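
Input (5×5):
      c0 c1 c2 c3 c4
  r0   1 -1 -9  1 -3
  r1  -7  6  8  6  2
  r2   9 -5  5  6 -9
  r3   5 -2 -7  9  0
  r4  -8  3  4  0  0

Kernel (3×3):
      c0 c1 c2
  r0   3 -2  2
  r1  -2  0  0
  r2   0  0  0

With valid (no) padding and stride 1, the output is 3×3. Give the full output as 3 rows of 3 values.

1 5 -51
-35 24 6
37 -9 -1

Output[0,0]: The receptive field on the input at this output position is [1 -1 -9 / -7 6 8 / 9 -5 5]. Elementwise product with the kernel and sum: 1·3 + -1·-2 + -9·2 + -7·-2.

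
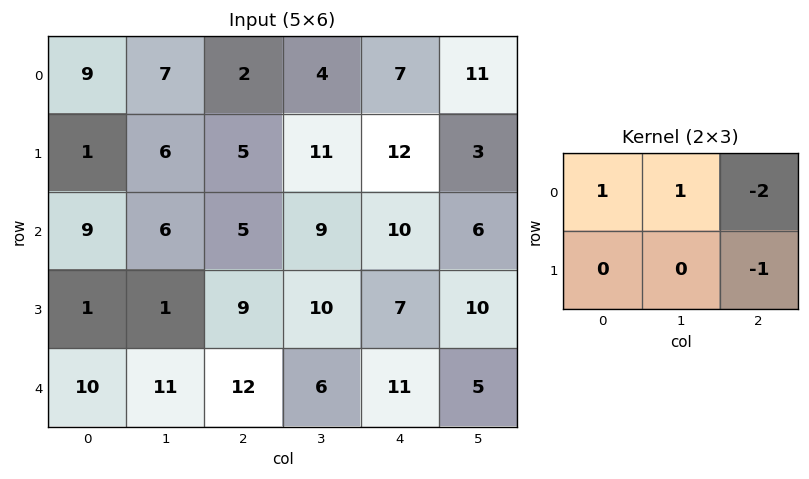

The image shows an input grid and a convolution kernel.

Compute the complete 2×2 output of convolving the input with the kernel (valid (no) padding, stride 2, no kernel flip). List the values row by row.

7 -20
-4 -13

Output[0,0]: The receptive field on the input at this output position is [9 7 2 / 1 6 5]. Elementwise product with the kernel and sum: 9·1 + 7·1 + 2·-2 + 5·-1.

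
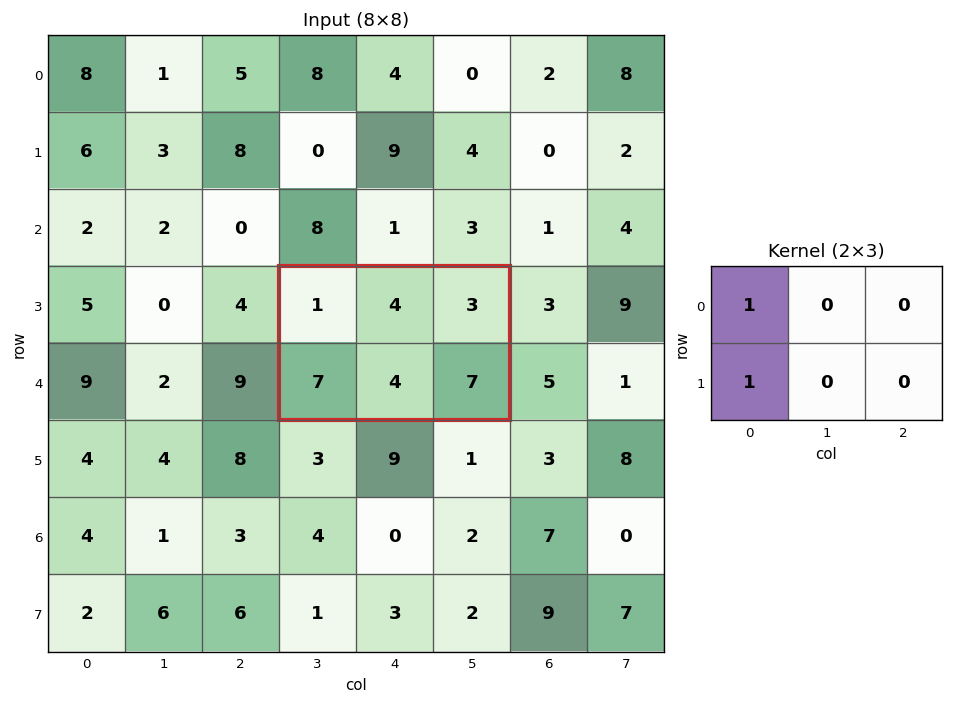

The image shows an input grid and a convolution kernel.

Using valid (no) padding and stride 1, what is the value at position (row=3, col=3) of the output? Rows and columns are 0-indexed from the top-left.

The receptive field on the input at this output position is [1 4 3 / 7 4 7]. Elementwise product with the kernel and sum: 1·1 + 7·1.

8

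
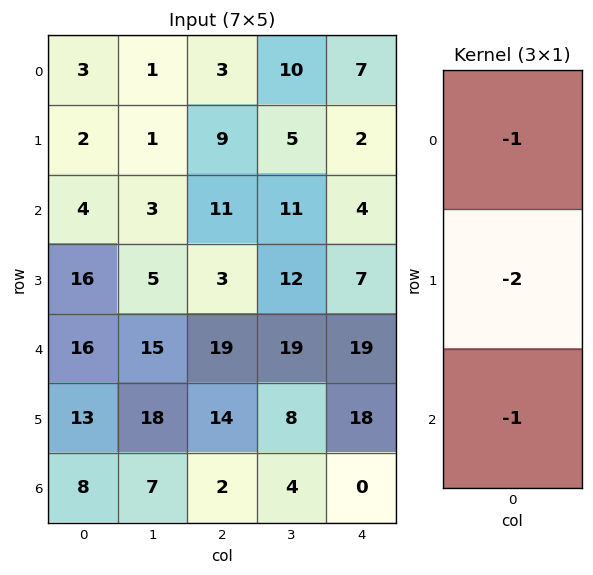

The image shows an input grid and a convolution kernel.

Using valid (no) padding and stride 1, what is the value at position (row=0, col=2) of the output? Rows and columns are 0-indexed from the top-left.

-32

The receptive field on the input at this output position is [3 / 9 / 11]. Elementwise product with the kernel and sum: 3·-1 + 9·-2 + 11·-1.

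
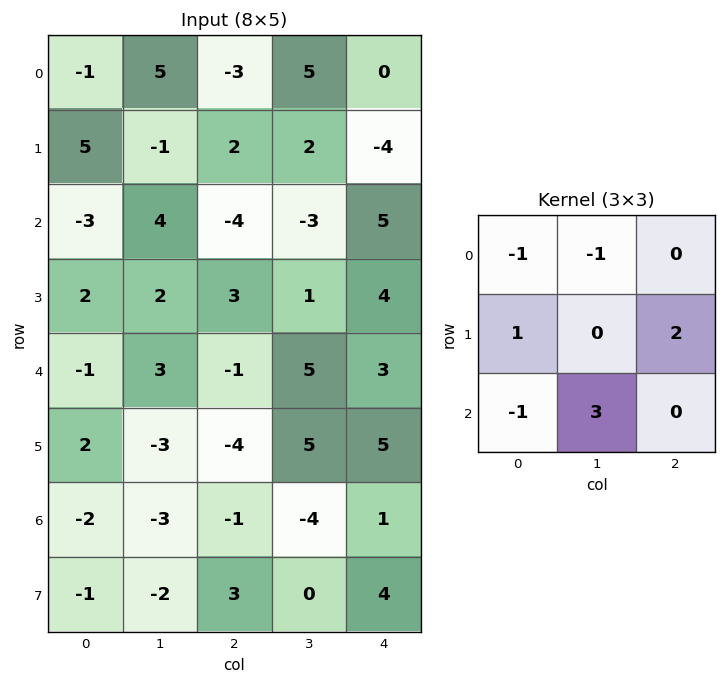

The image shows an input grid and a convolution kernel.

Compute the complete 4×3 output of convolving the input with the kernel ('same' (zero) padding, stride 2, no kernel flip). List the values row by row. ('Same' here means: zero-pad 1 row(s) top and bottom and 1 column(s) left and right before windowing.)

25 22 -9
9 4 10
10 -1 10
-11 7 -2

Output[0,0]: The receptive field on the zero-padded input at this output position is [0 0 0 / 0 -1 5 / 0 5 -1]. Elementwise product with the kernel and sum: 0·-1 + 0·-1 + 0·1 + 5·2 + 0·-1 + 5·3.
Output[0,1]: The receptive field on the zero-padded input at this output position is [0 0 0 / 5 -3 5 / -1 2 2]. Elementwise product with the kernel and sum: 0·-1 + 0·-1 + 5·1 + 5·2 + -1·-1 + 2·3.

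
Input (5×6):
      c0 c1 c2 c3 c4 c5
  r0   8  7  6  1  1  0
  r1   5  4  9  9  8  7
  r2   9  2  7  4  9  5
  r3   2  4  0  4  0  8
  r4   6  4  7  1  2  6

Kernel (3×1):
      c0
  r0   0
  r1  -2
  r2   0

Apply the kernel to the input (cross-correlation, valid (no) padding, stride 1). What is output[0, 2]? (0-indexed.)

-18

The receptive field on the input at this output position is [6 / 9 / 7]. Elementwise product with the kernel and sum: 9·-2.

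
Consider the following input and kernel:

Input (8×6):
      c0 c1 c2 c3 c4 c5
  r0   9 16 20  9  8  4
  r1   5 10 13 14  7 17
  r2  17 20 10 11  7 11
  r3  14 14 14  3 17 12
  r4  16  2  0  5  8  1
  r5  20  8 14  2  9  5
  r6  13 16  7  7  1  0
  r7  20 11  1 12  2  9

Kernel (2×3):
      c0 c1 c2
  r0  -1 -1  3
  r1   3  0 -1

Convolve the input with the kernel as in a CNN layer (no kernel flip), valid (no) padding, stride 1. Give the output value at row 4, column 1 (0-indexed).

35

The receptive field on the input at this output position is [2 0 5 / 8 14 2]. Elementwise product with the kernel and sum: 2·-1 + 0·-1 + 5·3 + 8·3 + 2·-1.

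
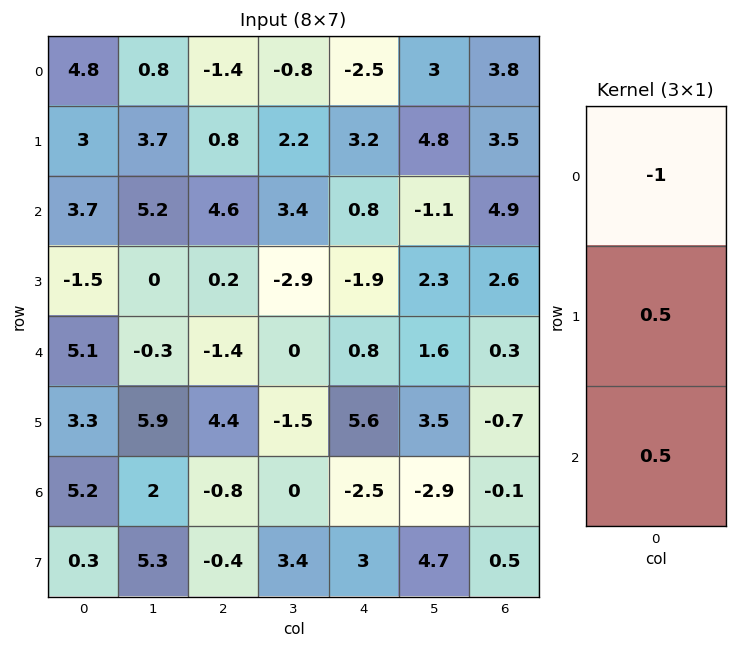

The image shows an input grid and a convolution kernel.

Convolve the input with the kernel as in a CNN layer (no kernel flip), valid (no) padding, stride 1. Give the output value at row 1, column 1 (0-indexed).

The receptive field on the input at this output position is [3.7 / 5.2 / 0]. Elementwise product with the kernel and sum: 3.7·-1 + 5.2·0.5 + 0·0.5.

-1.1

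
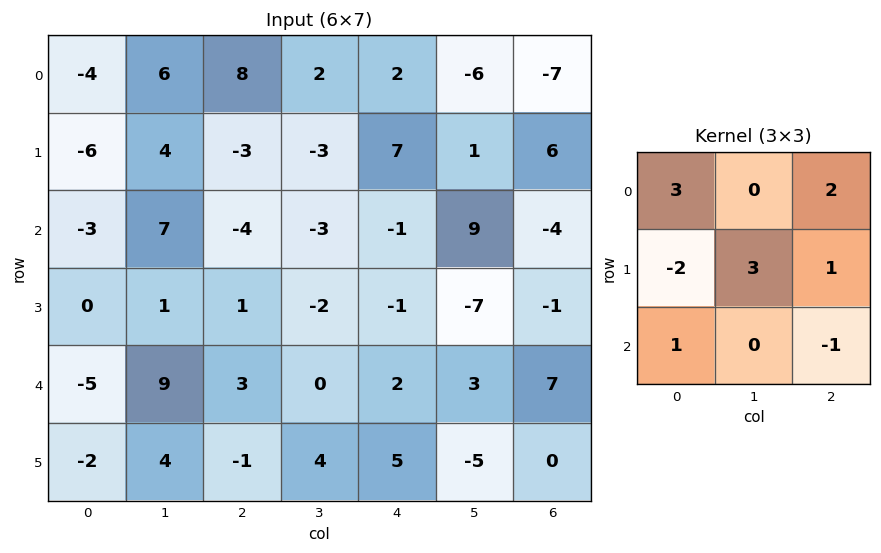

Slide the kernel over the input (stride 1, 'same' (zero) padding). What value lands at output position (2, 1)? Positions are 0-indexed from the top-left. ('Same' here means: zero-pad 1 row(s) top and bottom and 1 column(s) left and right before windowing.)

The receptive field on the zero-padded input at this output position is [-6 4 -3 / -3 7 -4 / 0 1 1]. Elementwise product with the kernel and sum: -6·3 + -3·2 + -3·-2 + 7·3 + -4·1 + 0·1 + 1·-1.

-2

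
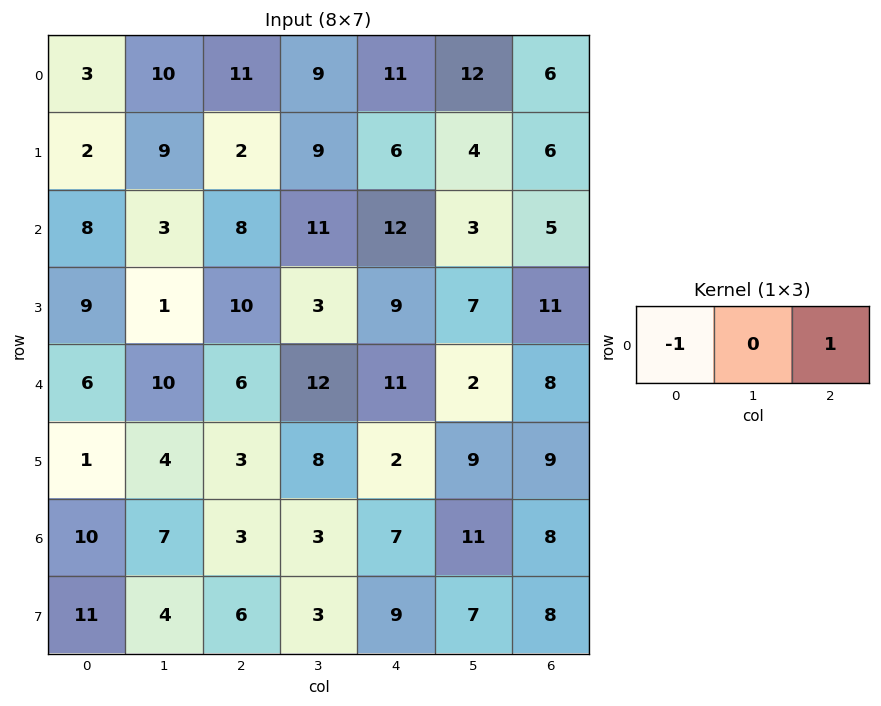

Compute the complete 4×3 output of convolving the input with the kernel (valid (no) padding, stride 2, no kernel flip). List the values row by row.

8 0 -5
0 4 -7
0 5 -3
-7 4 1

Output[0,0]: The receptive field on the input at this output position is [3 10 11]. Elementwise product with the kernel and sum: 3·-1 + 11·1.
Output[0,1]: The receptive field on the input at this output position is [11 9 11]. Elementwise product with the kernel and sum: 11·-1 + 11·1.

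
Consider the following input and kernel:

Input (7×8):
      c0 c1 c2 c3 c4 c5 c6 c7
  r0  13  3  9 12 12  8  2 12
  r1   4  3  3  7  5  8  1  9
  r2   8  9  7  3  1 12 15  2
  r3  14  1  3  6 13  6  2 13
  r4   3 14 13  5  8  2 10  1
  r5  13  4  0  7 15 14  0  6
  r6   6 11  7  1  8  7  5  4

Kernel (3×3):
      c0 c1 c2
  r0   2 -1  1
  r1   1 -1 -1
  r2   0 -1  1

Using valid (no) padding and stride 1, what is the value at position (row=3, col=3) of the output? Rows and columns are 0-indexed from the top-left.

-1

The receptive field on the input at this output position is [6 13 6 / 5 8 2 / 7 15 14]. Elementwise product with the kernel and sum: 6·2 + 13·-1 + 6·1 + 5·1 + 8·-1 + 2·-1 + 15·-1 + 14·1.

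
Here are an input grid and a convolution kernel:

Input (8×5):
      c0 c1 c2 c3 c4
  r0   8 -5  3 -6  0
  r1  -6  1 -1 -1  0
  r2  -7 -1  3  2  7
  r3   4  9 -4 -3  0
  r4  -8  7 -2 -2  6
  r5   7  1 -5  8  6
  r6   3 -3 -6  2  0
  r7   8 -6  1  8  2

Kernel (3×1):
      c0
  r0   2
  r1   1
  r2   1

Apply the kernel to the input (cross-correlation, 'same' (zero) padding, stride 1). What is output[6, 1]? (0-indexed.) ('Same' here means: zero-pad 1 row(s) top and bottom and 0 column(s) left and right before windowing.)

-7

The receptive field on the zero-padded input at this output position is [1 / -3 / -6]. Elementwise product with the kernel and sum: 1·2 + -3·1 + -6·1.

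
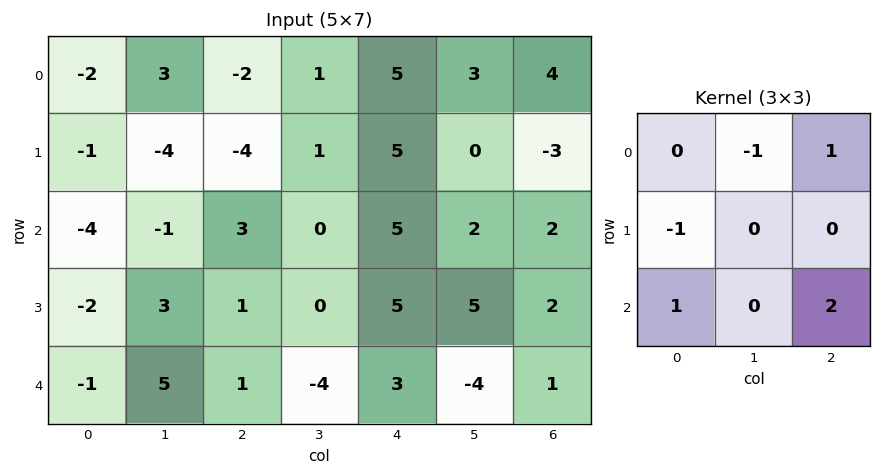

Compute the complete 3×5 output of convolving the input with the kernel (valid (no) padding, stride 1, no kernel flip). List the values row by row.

-2 6 21 1 5
4 9 12 5 1
7 -9 11 -15 0

Output[0,0]: The receptive field on the input at this output position is [-2 3 -2 / -1 -4 -4 / -4 -1 3]. Elementwise product with the kernel and sum: 3·-1 + -2·1 + -1·-1 + -4·1 + 3·2.
Output[0,1]: The receptive field on the input at this output position is [3 -2 1 / -4 -4 1 / -1 3 0]. Elementwise product with the kernel and sum: -2·-1 + 1·1 + -4·-1 + -1·1 + 0·2.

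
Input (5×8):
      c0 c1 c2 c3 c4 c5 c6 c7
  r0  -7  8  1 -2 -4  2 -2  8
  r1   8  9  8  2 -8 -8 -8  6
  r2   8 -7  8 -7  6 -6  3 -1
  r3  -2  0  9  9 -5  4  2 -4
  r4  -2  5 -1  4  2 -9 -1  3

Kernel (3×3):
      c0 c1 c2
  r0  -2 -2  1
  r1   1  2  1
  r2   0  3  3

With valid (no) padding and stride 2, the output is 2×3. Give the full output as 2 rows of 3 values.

Output[0,0]: The receptive field on the input at this output position is [-7 8 1 / 8 9 8 / 8 -7 8]. Elementwise product with the kernel and sum: -7·-2 + 8·-2 + 1·1 + 8·1 + 9·2 + 8·1 + -7·3 + 8·3.
Output[0,1]: The receptive field on the input at this output position is [1 -2 -4 / 8 2 -8 / 8 -7 6]. Elementwise product with the kernel and sum: 1·-2 + -2·-2 + -4·1 + 8·1 + 2·2 + -8·1 + -7·3 + 6·3.

36 -1 -39
25 44 -22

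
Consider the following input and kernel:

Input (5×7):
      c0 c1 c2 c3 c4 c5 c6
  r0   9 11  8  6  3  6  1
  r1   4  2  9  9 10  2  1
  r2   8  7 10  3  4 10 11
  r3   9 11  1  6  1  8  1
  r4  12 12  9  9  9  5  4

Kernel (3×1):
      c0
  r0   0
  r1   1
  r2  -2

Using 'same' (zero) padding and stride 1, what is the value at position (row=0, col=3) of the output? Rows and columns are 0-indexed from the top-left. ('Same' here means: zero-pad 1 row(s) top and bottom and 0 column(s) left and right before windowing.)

The receptive field on the zero-padded input at this output position is [0 / 6 / 9]. Elementwise product with the kernel and sum: 6·1 + 9·-2.

-12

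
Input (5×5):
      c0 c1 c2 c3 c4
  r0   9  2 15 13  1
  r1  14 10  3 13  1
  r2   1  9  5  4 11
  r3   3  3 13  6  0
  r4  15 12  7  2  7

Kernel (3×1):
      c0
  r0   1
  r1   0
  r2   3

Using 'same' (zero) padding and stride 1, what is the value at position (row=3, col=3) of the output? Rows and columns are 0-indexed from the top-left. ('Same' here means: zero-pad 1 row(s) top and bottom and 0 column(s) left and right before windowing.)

The receptive field on the zero-padded input at this output position is [4 / 6 / 2]. Elementwise product with the kernel and sum: 4·1 + 2·3.

10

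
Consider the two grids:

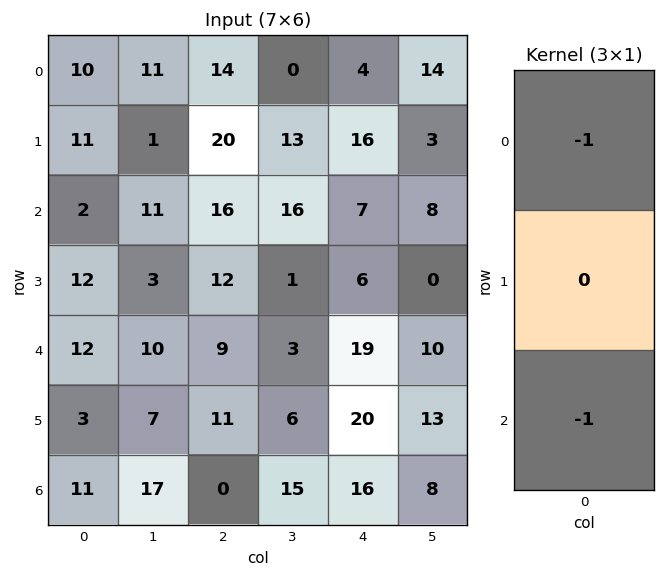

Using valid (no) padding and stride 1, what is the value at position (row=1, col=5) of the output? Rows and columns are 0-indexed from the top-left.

-3

The receptive field on the input at this output position is [3 / 8 / 0]. Elementwise product with the kernel and sum: 3·-1 + 0·-1.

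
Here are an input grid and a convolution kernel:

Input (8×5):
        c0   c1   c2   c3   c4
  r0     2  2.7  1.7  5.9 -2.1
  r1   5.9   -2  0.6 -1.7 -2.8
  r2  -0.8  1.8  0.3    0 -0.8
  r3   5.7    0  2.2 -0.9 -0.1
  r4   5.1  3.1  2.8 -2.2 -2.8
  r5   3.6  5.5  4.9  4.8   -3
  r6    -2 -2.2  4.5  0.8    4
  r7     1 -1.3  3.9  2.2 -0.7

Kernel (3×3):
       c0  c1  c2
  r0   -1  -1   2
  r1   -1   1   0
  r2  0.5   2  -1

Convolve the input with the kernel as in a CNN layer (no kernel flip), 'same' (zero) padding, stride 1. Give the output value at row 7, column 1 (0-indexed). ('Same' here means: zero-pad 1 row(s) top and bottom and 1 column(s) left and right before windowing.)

The receptive field on the zero-padded input at this output position is [-2 -2.2 4.5 / 1 -1.3 3.9 / 0 0 0]. Elementwise product with the kernel and sum: -2·-1 + -2.2·-1 + 4.5·2 + 1·-1 + -1.3·1 + 0·0.5 + 0·2 + 0·-1.

10.9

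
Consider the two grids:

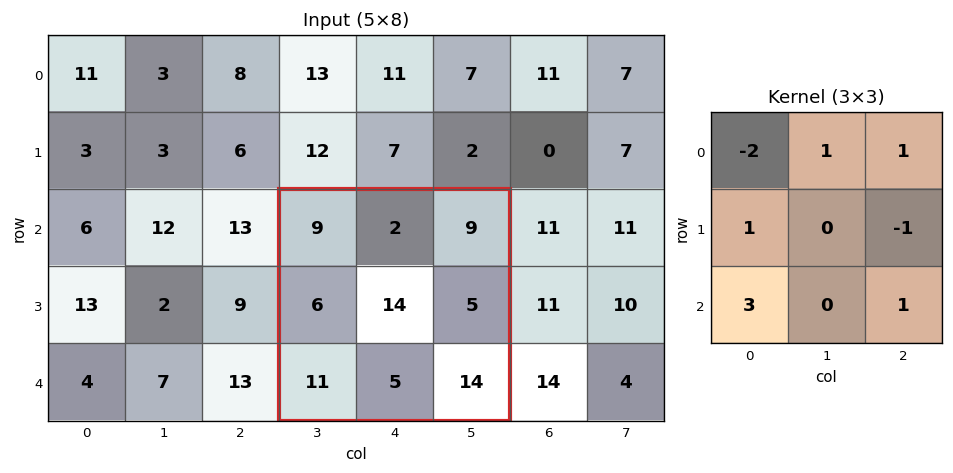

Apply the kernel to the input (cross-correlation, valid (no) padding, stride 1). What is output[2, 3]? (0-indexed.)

The receptive field on the input at this output position is [9 2 9 / 6 14 5 / 11 5 14]. Elementwise product with the kernel and sum: 9·-2 + 2·1 + 9·1 + 6·1 + 5·-1 + 11·3 + 14·1.

41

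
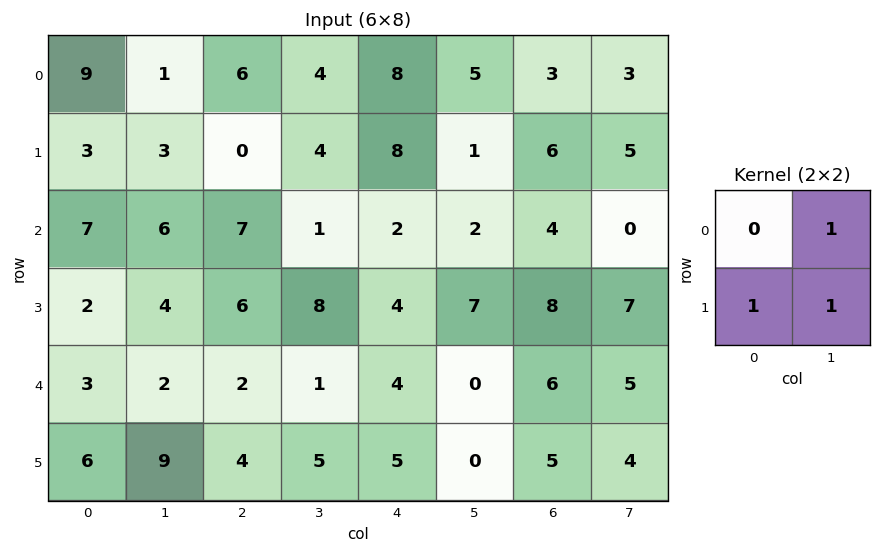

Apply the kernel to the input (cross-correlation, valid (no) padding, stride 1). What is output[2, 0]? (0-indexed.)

The receptive field on the input at this output position is [7 6 / 2 4]. Elementwise product with the kernel and sum: 6·1 + 2·1 + 4·1.

12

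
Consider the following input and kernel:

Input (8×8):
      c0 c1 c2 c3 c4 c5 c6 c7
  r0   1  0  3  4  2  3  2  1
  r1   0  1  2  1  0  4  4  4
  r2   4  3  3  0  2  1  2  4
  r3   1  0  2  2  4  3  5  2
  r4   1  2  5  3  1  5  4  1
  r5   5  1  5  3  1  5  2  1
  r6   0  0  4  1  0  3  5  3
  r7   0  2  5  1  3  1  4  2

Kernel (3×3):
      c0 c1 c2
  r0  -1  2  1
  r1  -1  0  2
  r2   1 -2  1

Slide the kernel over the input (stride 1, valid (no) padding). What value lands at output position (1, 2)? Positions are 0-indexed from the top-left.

The receptive field on the input at this output position is [2 1 0 / 3 0 2 / 2 2 4]. Elementwise product with the kernel and sum: 2·-1 + 1·2 + 0·1 + 3·-1 + 2·2 + 2·1 + 2·-2 + 4·1.

3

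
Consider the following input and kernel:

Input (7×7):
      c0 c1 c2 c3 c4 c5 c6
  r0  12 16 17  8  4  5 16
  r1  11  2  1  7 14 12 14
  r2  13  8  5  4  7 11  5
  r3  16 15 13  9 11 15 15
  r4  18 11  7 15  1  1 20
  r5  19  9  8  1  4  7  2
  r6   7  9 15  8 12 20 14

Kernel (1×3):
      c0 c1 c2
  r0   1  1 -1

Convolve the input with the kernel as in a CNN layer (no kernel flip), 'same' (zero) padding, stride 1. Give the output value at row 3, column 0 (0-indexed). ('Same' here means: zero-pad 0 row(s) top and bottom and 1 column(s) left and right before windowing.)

1

The receptive field on the zero-padded input at this output position is [0 16 15]. Elementwise product with the kernel and sum: 0·1 + 16·1 + 15·-1.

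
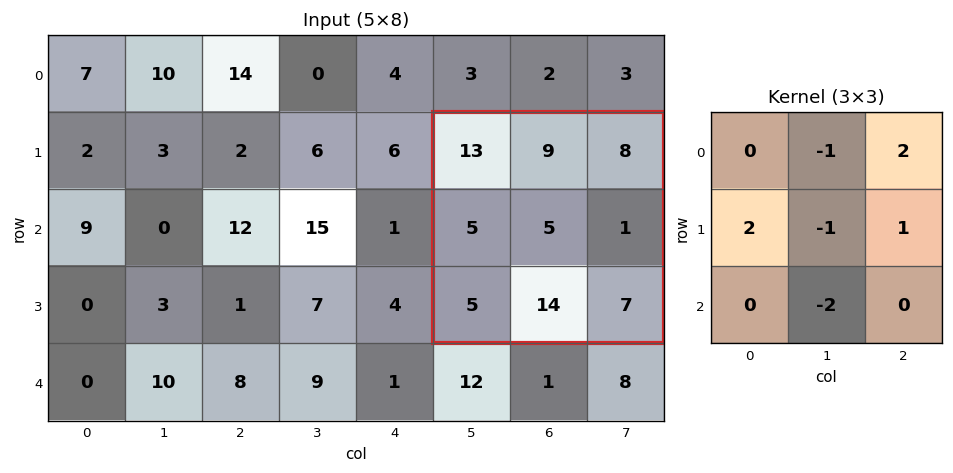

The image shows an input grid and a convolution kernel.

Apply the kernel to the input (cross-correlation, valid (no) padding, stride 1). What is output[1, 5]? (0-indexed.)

-15

The receptive field on the input at this output position is [13 9 8 / 5 5 1 / 5 14 7]. Elementwise product with the kernel and sum: 9·-1 + 8·2 + 5·2 + 5·-1 + 1·1 + 14·-2.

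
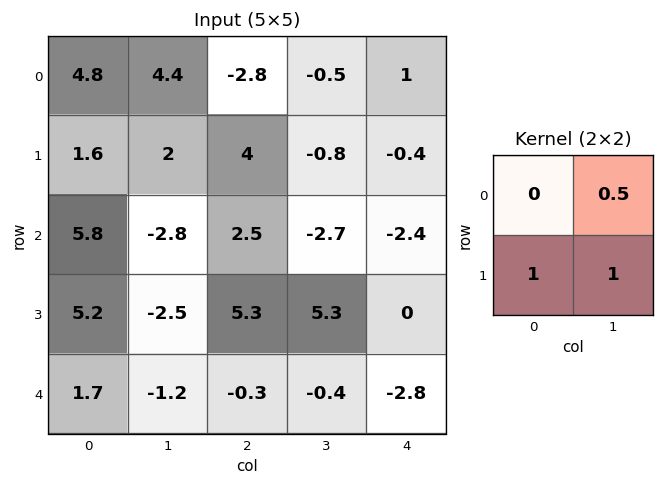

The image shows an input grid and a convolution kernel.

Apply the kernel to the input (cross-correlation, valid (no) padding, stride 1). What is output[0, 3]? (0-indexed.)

-0.7

The receptive field on the input at this output position is [-0.5 1 / -0.8 -0.4]. Elementwise product with the kernel and sum: 1·0.5 + -0.8·1 + -0.4·1.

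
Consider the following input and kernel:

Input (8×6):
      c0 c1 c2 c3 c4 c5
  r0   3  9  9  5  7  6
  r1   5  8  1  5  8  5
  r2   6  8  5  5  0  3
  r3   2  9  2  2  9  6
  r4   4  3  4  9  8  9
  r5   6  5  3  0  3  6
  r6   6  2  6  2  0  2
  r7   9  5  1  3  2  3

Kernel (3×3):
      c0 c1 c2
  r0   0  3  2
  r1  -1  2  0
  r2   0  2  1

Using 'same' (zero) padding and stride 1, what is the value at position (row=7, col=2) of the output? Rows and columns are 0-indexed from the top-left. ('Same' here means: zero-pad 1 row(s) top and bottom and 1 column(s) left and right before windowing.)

The receptive field on the zero-padded input at this output position is [2 6 2 / 5 1 3 / 0 0 0]. Elementwise product with the kernel and sum: 6·3 + 2·2 + 5·-1 + 1·2 + 0·2 + 0·1.

19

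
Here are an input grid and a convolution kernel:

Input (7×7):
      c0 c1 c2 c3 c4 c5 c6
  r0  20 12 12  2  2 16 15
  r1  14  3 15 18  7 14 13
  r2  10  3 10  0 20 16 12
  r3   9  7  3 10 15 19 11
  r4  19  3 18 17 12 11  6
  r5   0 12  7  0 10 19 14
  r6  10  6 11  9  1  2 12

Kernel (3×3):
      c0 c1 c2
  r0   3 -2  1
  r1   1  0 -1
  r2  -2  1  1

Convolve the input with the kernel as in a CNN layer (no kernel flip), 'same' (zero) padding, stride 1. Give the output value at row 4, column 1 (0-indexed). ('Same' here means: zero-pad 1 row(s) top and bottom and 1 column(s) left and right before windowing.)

The receptive field on the zero-padded input at this output position is [9 7 3 / 19 3 18 / 0 12 7]. Elementwise product with the kernel and sum: 9·3 + 7·-2 + 3·1 + 19·1 + 18·-1 + 0·-2 + 12·1 + 7·1.

36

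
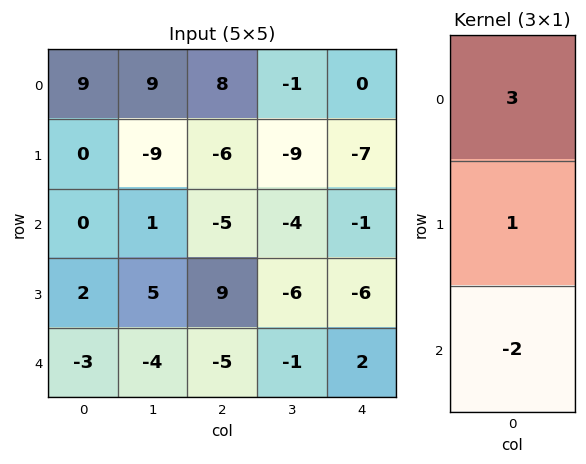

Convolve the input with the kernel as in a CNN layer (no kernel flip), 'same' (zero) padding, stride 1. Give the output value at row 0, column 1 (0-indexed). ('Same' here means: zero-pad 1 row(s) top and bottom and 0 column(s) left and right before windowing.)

27

The receptive field on the zero-padded input at this output position is [0 / 9 / -9]. Elementwise product with the kernel and sum: 0·3 + 9·1 + -9·-2.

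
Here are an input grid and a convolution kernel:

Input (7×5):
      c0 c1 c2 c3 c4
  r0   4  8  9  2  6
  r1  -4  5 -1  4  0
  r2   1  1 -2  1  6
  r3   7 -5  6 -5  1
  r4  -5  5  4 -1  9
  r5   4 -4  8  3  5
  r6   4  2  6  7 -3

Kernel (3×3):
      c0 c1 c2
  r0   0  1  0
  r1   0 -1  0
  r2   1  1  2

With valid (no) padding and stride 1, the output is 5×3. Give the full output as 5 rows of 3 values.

Output[0,0]: The receptive field on the input at this output position is [4 8 9 / -4 5 -1 / 1 1 -2]. Elementwise product with the kernel and sum: 8·1 + 5·-1 + 1·1 + 1·1 + -2·2.
Output[0,1]: The receptive field on the input at this output position is [8 9 2 / 5 -1 4 / 1 -2 1]. Elementwise product with the kernel and sum: 9·1 + -1·-1 + 1·1 + -2·1 + 1·2.

1 11 9
18 -8 6
14 -1 27
6 12 17
27 18 3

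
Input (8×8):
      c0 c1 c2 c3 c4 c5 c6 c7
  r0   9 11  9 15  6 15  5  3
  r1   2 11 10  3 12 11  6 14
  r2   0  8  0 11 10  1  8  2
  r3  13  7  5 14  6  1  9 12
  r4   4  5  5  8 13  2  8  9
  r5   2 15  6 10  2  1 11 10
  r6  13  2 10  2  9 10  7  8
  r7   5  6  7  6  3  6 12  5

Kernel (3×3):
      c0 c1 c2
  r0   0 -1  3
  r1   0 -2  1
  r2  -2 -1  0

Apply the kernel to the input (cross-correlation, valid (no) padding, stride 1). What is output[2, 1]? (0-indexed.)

22

The receptive field on the input at this output position is [8 0 11 / 7 5 14 / 5 5 8]. Elementwise product with the kernel and sum: 0·-1 + 11·3 + 5·-2 + 14·1 + 5·-2 + 5·-1.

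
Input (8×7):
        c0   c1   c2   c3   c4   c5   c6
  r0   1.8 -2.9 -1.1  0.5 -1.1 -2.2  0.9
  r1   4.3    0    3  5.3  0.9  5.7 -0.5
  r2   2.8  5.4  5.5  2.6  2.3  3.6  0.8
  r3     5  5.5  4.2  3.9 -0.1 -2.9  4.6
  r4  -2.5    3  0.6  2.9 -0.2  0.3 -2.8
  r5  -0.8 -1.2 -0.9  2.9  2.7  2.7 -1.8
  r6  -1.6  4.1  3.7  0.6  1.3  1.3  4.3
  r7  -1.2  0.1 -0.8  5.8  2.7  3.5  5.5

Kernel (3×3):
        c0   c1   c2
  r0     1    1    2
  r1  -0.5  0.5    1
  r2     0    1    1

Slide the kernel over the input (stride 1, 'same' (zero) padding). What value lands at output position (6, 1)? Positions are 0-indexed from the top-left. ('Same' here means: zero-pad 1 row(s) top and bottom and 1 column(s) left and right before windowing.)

The receptive field on the zero-padded input at this output position is [-0.8 -1.2 -0.9 / -1.6 4.1 3.7 / -1.2 0.1 -0.8]. Elementwise product with the kernel and sum: -0.8·1 + -1.2·1 + -0.9·2 + -1.6·-0.5 + 4.1·0.5 + 3.7·1 + 0.1·1 + -0.8·1.

2.05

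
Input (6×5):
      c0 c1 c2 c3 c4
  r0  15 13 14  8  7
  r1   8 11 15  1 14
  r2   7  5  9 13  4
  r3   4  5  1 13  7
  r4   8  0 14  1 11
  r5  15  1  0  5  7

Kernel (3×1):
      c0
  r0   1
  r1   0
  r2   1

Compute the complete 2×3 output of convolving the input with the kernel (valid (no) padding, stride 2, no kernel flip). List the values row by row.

Output[0,0]: The receptive field on the input at this output position is [15 / 8 / 7]. Elementwise product with the kernel and sum: 15·1 + 7·1.
Output[0,1]: The receptive field on the input at this output position is [14 / 15 / 9]. Elementwise product with the kernel and sum: 14·1 + 9·1.

22 23 11
15 23 15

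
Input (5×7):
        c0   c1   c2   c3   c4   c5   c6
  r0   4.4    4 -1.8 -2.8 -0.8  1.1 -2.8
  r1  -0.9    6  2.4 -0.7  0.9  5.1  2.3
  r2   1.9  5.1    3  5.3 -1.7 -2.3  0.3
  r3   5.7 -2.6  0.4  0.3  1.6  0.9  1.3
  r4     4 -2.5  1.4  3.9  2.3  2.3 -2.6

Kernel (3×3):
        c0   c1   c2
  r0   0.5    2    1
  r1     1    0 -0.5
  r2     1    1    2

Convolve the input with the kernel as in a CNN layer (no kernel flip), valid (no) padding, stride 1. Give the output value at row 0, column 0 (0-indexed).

19.3

The receptive field on the input at this output position is [4.4 4 -1.8 / -0.9 6 2.4 / 1.9 5.1 3]. Elementwise product with the kernel and sum: 4.4·0.5 + 4·2 + -1.8·1 + -0.9·1 + 2.4·-0.5 + 1.9·1 + 5.1·1 + 3·2.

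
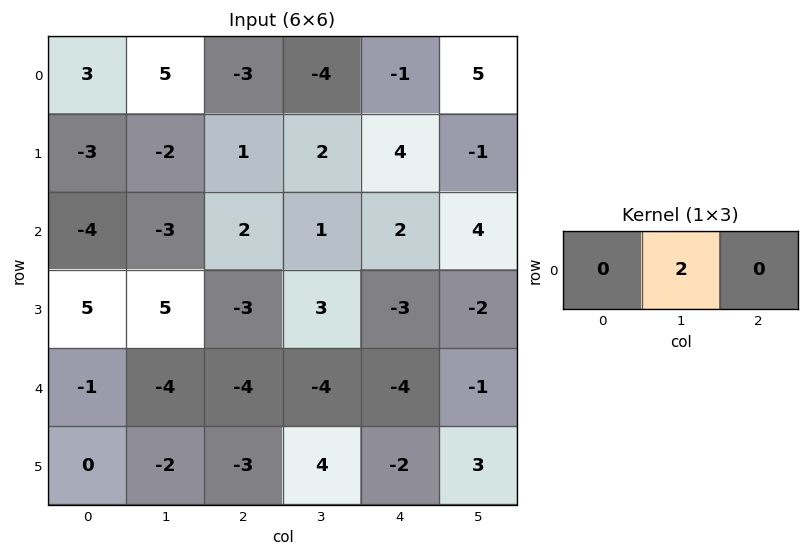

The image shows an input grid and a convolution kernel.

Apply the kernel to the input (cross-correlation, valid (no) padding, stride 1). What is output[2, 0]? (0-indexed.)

The receptive field on the input at this output position is [-4 -3 2]. Elementwise product with the kernel and sum: -3·2.

-6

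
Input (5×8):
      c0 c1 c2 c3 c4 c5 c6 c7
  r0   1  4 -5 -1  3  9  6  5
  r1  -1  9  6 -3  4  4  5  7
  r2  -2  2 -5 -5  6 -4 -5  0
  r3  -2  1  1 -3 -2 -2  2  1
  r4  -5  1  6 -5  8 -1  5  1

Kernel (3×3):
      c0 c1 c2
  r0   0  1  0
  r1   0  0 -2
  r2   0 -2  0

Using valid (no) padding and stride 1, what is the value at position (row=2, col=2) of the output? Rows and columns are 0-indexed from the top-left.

9

The receptive field on the input at this output position is [-5 -5 6 / 1 -3 -2 / 6 -5 8]. Elementwise product with the kernel and sum: -5·1 + -2·-2 + -5·-2.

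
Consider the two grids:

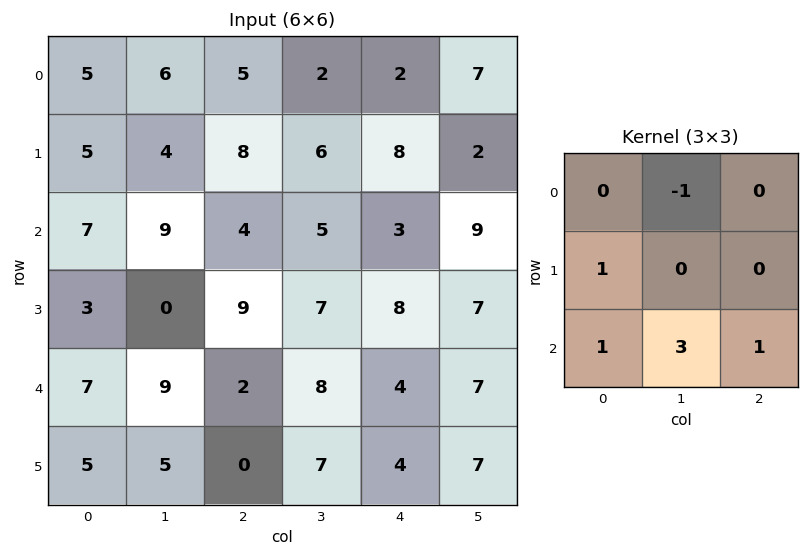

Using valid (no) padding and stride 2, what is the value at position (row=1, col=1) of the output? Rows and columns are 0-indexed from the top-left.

34

The receptive field on the input at this output position is [4 5 3 / 9 7 8 / 2 8 4]. Elementwise product with the kernel and sum: 5·-1 + 9·1 + 2·1 + 8·3 + 4·1.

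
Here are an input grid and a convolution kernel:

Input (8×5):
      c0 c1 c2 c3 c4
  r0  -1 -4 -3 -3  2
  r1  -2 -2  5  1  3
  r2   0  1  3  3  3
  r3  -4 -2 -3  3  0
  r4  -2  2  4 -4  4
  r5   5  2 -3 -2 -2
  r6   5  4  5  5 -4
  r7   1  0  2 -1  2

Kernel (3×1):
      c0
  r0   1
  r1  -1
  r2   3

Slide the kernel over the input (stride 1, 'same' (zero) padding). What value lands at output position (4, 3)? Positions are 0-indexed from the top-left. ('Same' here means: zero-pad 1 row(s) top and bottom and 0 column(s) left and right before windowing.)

1

The receptive field on the zero-padded input at this output position is [3 / -4 / -2]. Elementwise product with the kernel and sum: 3·1 + -4·-1 + -2·3.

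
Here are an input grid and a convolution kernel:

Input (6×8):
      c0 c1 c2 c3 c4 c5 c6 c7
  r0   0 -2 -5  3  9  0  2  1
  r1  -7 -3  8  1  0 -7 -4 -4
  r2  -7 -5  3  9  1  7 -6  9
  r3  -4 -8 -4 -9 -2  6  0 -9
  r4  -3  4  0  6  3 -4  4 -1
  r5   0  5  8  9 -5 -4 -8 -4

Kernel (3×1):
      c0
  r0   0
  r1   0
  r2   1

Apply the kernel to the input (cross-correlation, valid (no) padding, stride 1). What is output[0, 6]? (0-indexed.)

The receptive field on the input at this output position is [2 / -4 / -6]. Elementwise product with the kernel and sum: -6·1.

-6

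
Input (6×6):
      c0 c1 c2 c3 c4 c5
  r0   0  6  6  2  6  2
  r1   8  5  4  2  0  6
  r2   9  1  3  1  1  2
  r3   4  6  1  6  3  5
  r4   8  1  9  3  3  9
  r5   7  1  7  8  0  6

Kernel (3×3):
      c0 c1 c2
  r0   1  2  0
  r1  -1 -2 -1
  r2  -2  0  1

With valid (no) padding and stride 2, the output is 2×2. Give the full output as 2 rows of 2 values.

Output[0,0]: The receptive field on the input at this output position is [0 6 6 / 8 5 4 / 9 1 3]. Elementwise product with the kernel and sum: 0·1 + 6·2 + 8·-1 + 5·-2 + 4·-1 + 9·-2 + 3·1.
Output[0,1]: The receptive field on the input at this output position is [6 2 6 / 4 2 0 / 3 1 1]. Elementwise product with the kernel and sum: 6·1 + 2·2 + 4·-1 + 2·-2 + 0·-1 + 3·-2 + 1·1.

-25 -3
-13 -26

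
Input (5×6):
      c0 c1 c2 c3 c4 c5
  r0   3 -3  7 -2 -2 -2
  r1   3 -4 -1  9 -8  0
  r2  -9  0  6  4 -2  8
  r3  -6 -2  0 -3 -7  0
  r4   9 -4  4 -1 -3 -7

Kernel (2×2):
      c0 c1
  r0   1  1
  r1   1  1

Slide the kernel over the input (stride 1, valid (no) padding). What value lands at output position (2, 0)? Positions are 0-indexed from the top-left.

-17

The receptive field on the input at this output position is [-9 0 / -6 -2]. Elementwise product with the kernel and sum: -9·1 + 0·1 + -6·1 + -2·1.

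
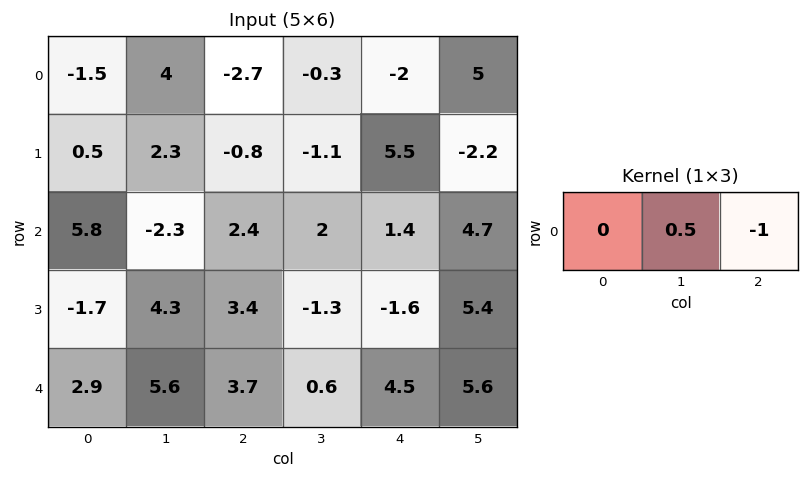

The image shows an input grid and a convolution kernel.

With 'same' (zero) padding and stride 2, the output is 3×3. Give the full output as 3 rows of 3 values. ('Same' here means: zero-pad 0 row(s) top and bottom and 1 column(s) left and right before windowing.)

-4.75 -1.05 -6
5.2 -0.8 -4
-4.15 1.25 -3.35

Output[0,0]: The receptive field on the zero-padded input at this output position is [0 -1.5 4]. Elementwise product with the kernel and sum: -1.5·0.5 + 4·-1.
Output[0,1]: The receptive field on the zero-padded input at this output position is [4 -2.7 -0.3]. Elementwise product with the kernel and sum: -2.7·0.5 + -0.3·-1.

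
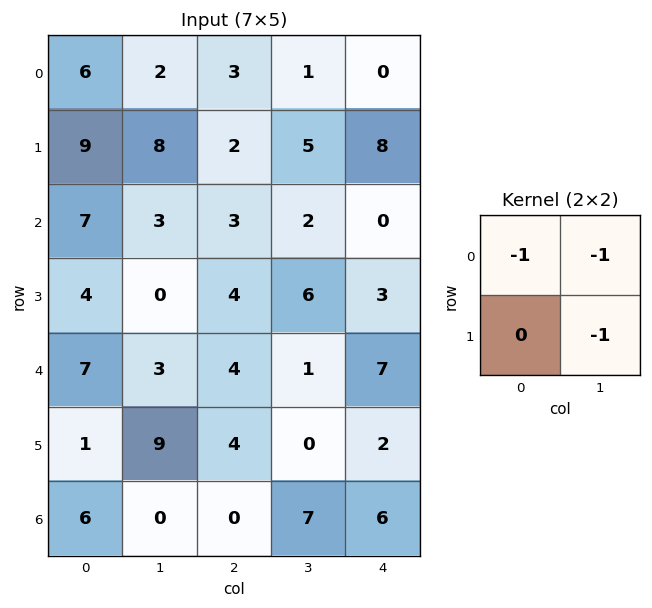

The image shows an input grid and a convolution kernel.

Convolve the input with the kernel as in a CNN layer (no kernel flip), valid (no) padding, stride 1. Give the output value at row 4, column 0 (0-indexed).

-19

The receptive field on the input at this output position is [7 3 / 1 9]. Elementwise product with the kernel and sum: 7·-1 + 3·-1 + 9·-1.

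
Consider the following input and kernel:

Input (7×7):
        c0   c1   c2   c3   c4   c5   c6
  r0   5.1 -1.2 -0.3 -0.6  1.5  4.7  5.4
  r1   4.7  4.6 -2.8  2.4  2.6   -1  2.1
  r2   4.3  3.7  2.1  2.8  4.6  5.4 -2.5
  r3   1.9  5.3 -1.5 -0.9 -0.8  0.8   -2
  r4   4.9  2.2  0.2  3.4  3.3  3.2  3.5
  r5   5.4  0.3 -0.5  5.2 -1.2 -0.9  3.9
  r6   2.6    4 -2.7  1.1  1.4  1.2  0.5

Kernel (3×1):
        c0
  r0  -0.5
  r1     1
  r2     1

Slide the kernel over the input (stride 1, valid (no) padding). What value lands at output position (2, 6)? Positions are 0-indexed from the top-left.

The receptive field on the input at this output position is [-2.5 / -2 / 3.5]. Elementwise product with the kernel and sum: -2.5·-0.5 + -2·1 + 3.5·1.

2.75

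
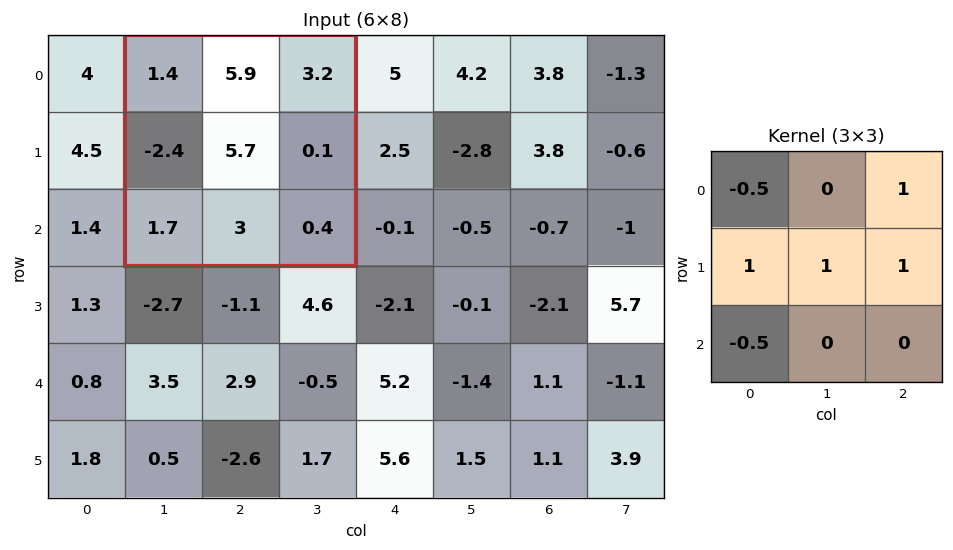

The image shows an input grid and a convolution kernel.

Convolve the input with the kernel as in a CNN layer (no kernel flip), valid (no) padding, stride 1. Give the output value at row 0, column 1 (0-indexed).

5.05

The receptive field on the input at this output position is [1.4 5.9 3.2 / -2.4 5.7 0.1 / 1.7 3 0.4]. Elementwise product with the kernel and sum: 1.4·-0.5 + 3.2·1 + -2.4·1 + 5.7·1 + 0.1·1 + 1.7·-0.5.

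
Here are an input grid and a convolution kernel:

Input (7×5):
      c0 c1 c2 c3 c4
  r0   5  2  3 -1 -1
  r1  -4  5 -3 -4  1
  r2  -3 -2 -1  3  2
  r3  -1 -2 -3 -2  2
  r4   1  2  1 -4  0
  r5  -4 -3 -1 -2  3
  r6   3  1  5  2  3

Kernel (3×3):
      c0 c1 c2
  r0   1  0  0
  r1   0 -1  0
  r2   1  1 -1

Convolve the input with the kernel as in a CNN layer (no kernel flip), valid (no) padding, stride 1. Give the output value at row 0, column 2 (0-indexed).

The receptive field on the input at this output position is [3 -1 -1 / -3 -4 1 / -1 3 2]. Elementwise product with the kernel and sum: 3·1 + -4·-1 + -1·1 + 3·1 + 2·-1.

7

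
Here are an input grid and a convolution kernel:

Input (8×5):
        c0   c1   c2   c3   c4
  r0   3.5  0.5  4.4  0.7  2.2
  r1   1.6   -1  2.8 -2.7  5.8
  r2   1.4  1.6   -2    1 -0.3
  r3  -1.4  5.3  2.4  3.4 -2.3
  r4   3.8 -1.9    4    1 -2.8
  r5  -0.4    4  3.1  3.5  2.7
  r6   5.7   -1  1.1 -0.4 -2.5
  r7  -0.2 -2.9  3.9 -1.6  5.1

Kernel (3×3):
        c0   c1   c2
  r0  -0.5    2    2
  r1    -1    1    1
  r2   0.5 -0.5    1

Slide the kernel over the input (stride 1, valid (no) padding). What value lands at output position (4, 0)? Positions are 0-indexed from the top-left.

14.25

The receptive field on the input at this output position is [3.8 -1.9 4 / -0.4 4 3.1 / 5.7 -1 1.1]. Elementwise product with the kernel and sum: 3.8·-0.5 + -1.9·2 + 4·2 + -0.4·-1 + 4·1 + 3.1·1 + 5.7·0.5 + -1·-0.5 + 1.1·1.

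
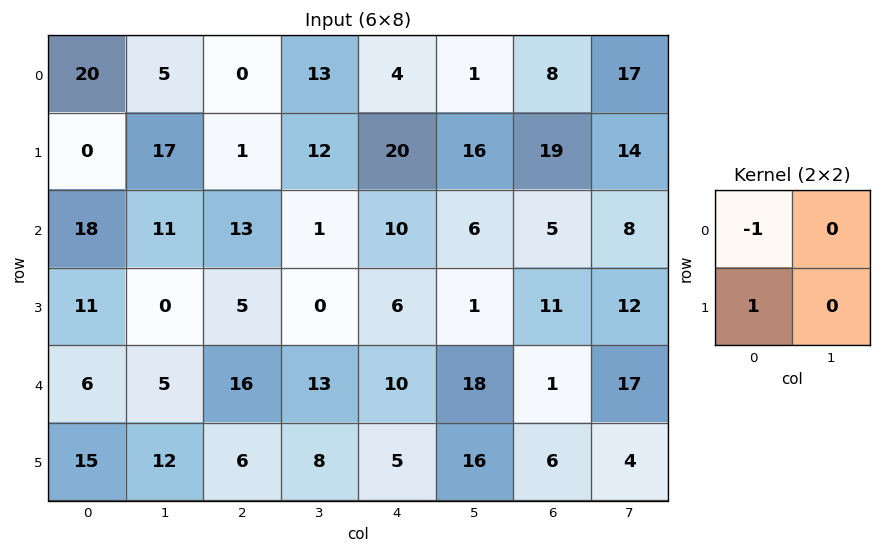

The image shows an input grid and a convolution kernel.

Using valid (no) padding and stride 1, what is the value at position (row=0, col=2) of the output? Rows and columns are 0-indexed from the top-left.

1

The receptive field on the input at this output position is [0 13 / 1 12]. Elementwise product with the kernel and sum: 0·-1 + 1·1.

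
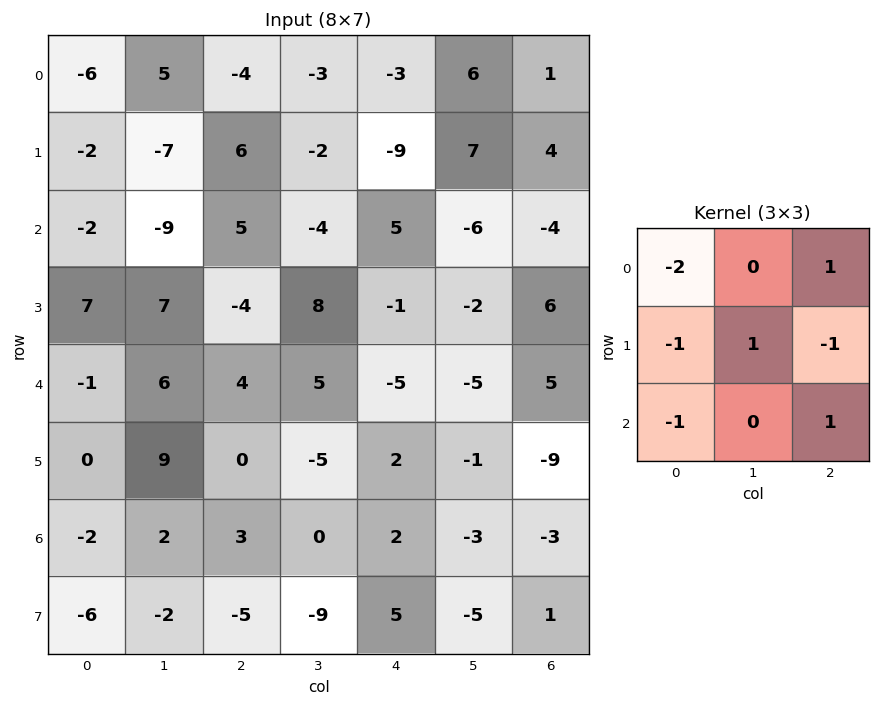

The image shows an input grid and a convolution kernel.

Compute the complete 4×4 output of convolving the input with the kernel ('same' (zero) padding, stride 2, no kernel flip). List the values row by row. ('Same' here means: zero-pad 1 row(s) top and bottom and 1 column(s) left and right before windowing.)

Output[0,0]: The receptive field on the zero-padded input at this output position is [0 0 0 / 0 -6 5 / 0 -2 -7]. Elementwise product with the kernel and sum: 0·-2 + 0·1 + 0·-1 + -6·1 + 5·-1 + 0·-1 + -7·1.
Output[0,1]: The receptive field on the zero-padded input at this output position is [0 0 0 / 5 -4 -3 / -7 6 -2]. Elementwise product with the kernel and sum: 0·-2 + 0·1 + 5·-1 + -4·1 + -3·-1 + -7·-1 + -2·1.

-18 -1 3 -12
7 31 16 -10
9 -27 -19 15
3 -29 18 7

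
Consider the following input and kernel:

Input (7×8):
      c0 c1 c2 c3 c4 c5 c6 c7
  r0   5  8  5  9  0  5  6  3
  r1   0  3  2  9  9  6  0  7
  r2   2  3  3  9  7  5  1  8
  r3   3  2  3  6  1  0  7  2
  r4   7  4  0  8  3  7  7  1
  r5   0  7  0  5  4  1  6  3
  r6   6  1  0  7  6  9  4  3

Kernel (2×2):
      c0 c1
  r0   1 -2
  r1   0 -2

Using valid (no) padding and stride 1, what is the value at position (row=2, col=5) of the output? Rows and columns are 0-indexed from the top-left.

The receptive field on the input at this output position is [5 1 / 0 7]. Elementwise product with the kernel and sum: 5·1 + 1·-2 + 7·-2.

-11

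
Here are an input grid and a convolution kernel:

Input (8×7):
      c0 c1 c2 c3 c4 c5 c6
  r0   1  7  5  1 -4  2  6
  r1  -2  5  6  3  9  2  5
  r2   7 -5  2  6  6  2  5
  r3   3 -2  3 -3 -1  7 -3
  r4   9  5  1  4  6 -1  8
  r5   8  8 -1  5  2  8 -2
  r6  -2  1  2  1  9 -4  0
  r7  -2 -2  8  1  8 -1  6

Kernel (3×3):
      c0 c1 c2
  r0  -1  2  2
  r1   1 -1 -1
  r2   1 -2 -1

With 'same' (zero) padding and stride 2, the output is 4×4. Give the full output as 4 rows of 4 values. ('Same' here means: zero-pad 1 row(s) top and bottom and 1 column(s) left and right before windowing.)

-9 -9 -14 -12
0 -5 9 18
-36 7 7 -10
39 -21 -3 -29

Output[0,0]: The receptive field on the zero-padded input at this output position is [0 0 0 / 0 1 7 / 0 -2 5]. Elementwise product with the kernel and sum: 0·-1 + 0·2 + 0·2 + 0·1 + 1·-1 + 7·-1 + 0·1 + -2·-2 + 5·-1.
Output[0,1]: The receptive field on the zero-padded input at this output position is [0 0 0 / 7 5 1 / 5 6 3]. Elementwise product with the kernel and sum: 0·-1 + 0·2 + 0·2 + 7·1 + 5·-1 + 1·-1 + 5·1 + 6·-2 + 3·-1.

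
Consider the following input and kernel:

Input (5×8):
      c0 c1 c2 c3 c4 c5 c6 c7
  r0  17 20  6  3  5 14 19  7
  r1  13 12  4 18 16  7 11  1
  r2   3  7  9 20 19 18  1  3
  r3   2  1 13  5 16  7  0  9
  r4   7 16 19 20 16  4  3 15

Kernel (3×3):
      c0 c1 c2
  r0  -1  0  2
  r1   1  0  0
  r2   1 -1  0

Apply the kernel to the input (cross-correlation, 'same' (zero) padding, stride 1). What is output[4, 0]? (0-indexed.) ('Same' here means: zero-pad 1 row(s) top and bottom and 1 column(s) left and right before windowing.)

The receptive field on the zero-padded input at this output position is [0 2 1 / 0 7 16 / 0 0 0]. Elementwise product with the kernel and sum: 0·-1 + 1·2 + 0·1 + 0·1 + 0·-1.

2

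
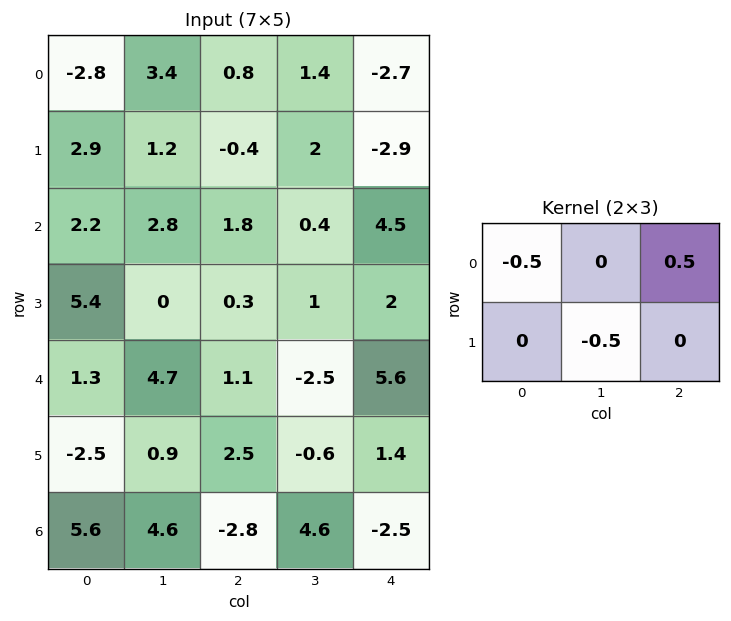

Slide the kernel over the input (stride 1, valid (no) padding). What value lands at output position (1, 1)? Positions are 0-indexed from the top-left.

The receptive field on the input at this output position is [1.2 -0.4 2 / 2.8 1.8 0.4]. Elementwise product with the kernel and sum: 1.2·-0.5 + 2·0.5 + 1.8·-0.5.

-0.5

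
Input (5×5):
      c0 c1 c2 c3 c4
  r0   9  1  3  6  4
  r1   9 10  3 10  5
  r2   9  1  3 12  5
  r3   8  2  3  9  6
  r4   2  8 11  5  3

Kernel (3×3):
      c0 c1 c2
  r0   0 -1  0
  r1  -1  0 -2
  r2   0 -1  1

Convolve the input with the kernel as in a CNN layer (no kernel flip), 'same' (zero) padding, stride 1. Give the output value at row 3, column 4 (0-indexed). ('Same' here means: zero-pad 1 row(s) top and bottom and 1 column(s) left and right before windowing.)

-17

The receptive field on the zero-padded input at this output position is [12 5 0 / 9 6 0 / 5 3 0]. Elementwise product with the kernel and sum: 5·-1 + 9·-1 + 0·-2 + 3·-1 + 0·1.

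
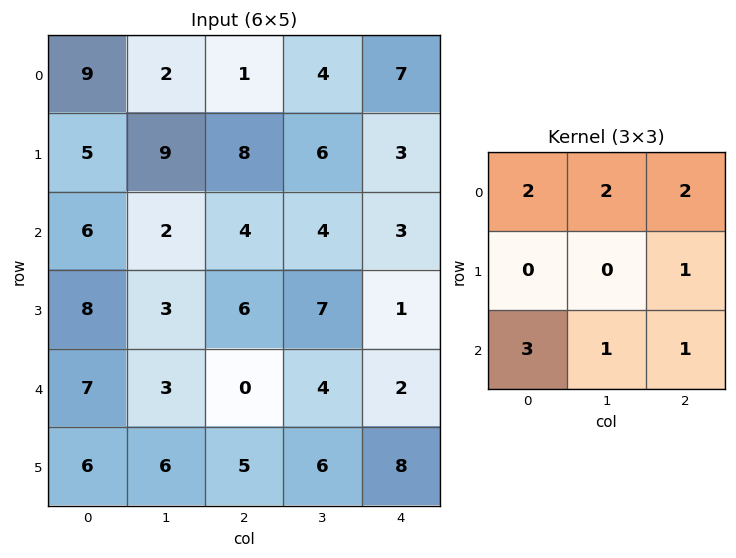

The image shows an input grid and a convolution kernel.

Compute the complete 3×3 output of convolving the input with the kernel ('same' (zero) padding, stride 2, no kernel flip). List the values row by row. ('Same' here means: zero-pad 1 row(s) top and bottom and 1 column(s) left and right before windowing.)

16 45 21
41 72 40
37 65 42

Output[0,0]: The receptive field on the zero-padded input at this output position is [0 0 0 / 0 9 2 / 0 5 9]. Elementwise product with the kernel and sum: 0·2 + 0·2 + 0·2 + 2·1 + 0·3 + 5·1 + 9·1.
Output[0,1]: The receptive field on the zero-padded input at this output position is [0 0 0 / 2 1 4 / 9 8 6]. Elementwise product with the kernel and sum: 0·2 + 0·2 + 0·2 + 4·1 + 9·3 + 8·1 + 6·1.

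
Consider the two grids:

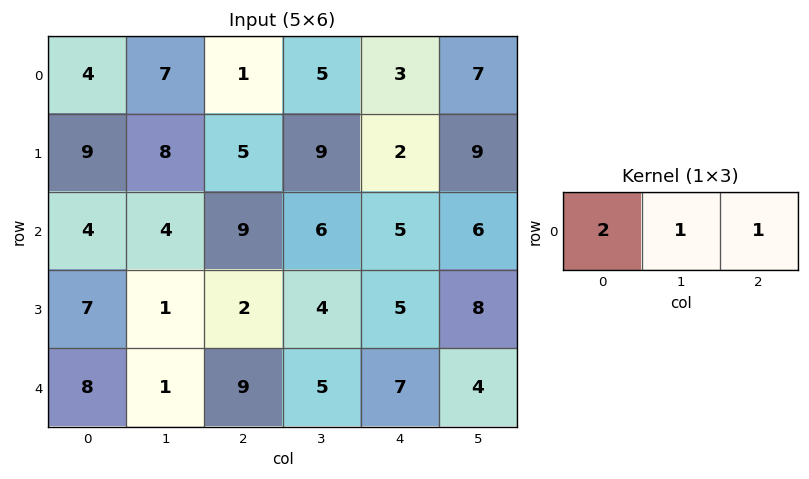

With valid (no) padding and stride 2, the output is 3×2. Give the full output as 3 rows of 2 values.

Output[0,0]: The receptive field on the input at this output position is [4 7 1]. Elementwise product with the kernel and sum: 4·2 + 7·1 + 1·1.

16 10
21 29
26 30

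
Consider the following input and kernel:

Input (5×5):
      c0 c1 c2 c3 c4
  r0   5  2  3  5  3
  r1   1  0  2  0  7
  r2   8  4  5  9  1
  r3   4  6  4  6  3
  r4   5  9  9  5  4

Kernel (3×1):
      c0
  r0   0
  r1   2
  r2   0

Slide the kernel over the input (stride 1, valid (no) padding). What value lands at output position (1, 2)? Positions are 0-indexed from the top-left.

The receptive field on the input at this output position is [2 / 5 / 4]. Elementwise product with the kernel and sum: 5·2.

10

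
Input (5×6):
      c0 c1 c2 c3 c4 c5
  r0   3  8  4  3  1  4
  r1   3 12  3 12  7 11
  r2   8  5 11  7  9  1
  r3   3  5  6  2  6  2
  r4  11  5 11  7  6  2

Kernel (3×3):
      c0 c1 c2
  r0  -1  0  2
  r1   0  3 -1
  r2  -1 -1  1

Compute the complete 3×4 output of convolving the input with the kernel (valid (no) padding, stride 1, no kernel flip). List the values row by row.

Output[0,0]: The receptive field on the input at this output position is [3 8 4 / 3 12 3 / 8 5 11]. Elementwise product with the kernel and sum: 3·-1 + 4·2 + 12·3 + 3·-1 + 8·-1 + 5·-1 + 11·1.
Output[0,1]: The receptive field on the input at this output position is [8 4 3 / 12 3 12 / 5 11 7]. Elementwise product with the kernel and sum: 8·-1 + 3·2 + 3·3 + 12·-1 + 5·-1 + 11·-1 + 7·1.

36 -14 18 0
5 29 21 30
18 16 -5 0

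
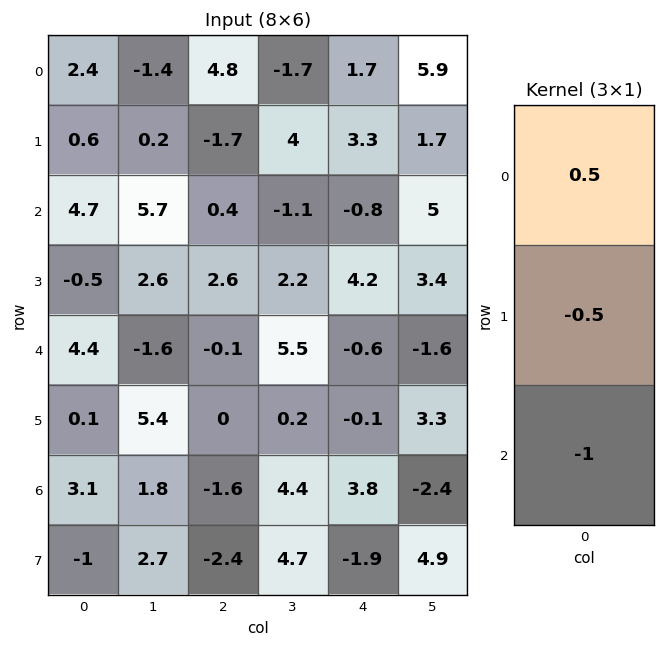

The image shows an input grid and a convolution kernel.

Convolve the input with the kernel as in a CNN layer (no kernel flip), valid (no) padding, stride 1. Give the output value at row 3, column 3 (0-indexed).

The receptive field on the input at this output position is [2.2 / 5.5 / 0.2]. Elementwise product with the kernel and sum: 2.2·0.5 + 5.5·-0.5 + 0.2·-1.

-1.85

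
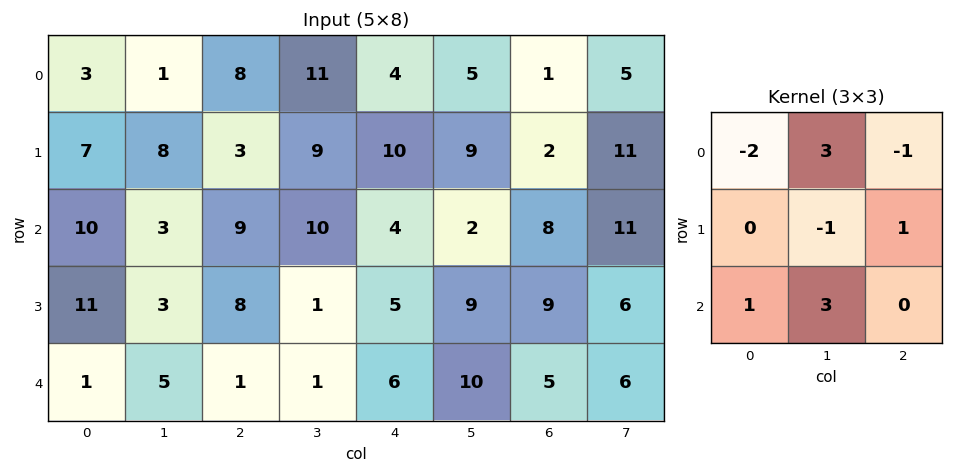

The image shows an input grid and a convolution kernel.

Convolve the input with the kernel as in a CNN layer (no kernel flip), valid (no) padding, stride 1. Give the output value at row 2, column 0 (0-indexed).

1

The receptive field on the input at this output position is [10 3 9 / 11 3 8 / 1 5 1]. Elementwise product with the kernel and sum: 10·-2 + 3·3 + 9·-1 + 3·-1 + 8·1 + 1·1 + 5·3.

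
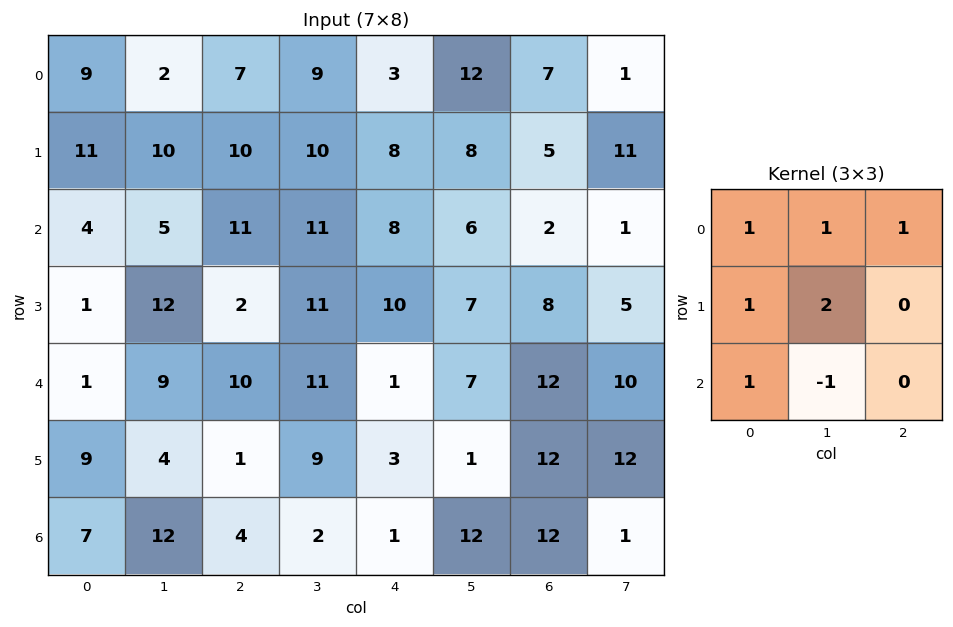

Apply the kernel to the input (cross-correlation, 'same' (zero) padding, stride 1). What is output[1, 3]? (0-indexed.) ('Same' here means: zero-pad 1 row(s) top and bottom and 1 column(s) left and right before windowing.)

49

The receptive field on the zero-padded input at this output position is [7 9 3 / 10 10 8 / 11 11 8]. Elementwise product with the kernel and sum: 7·1 + 9·1 + 3·1 + 10·1 + 10·2 + 11·1 + 11·-1.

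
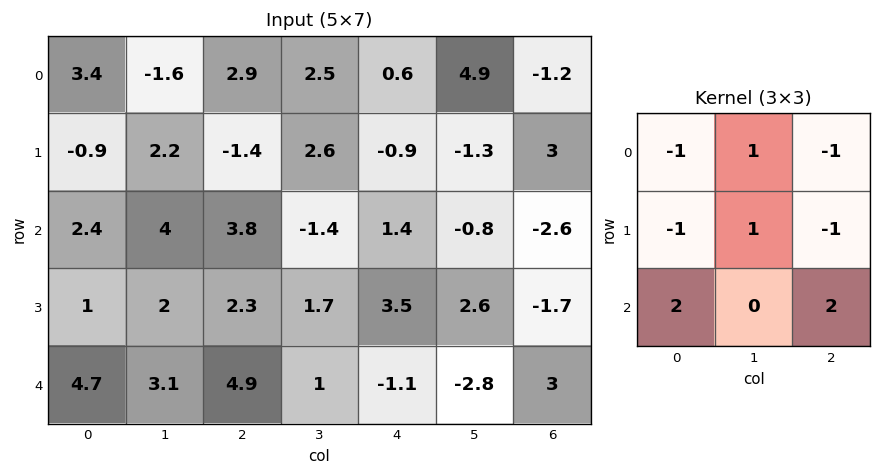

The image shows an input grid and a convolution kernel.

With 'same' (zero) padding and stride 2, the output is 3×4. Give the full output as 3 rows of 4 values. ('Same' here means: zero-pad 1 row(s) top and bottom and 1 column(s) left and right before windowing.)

9.4 11.6 -4.2 -8.7
-0.7 2.4 10 7.7
0.6 -0.6 -0.1 1.5

Output[0,0]: The receptive field on the zero-padded input at this output position is [0 0 0 / 0 3.4 -1.6 / 0 -0.9 2.2]. Elementwise product with the kernel and sum: 0·-1 + 0·1 + 0·-1 + 0·-1 + 3.4·1 + -1.6·-1 + 0·2 + 2.2·2.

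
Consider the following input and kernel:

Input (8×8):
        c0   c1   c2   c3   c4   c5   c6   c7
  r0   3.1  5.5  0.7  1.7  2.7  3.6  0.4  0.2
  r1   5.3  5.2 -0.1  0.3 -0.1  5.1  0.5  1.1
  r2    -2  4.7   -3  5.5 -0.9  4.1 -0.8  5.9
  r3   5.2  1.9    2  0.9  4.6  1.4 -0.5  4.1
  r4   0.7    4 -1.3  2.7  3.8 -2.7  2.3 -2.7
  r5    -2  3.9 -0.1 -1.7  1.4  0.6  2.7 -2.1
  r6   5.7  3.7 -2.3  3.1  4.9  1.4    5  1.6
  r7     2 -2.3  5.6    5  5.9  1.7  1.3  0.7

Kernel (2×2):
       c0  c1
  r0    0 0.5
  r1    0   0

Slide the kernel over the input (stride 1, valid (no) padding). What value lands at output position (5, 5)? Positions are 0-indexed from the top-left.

1.35

The receptive field on the input at this output position is [0.6 2.7 / 1.4 5]. Elementwise product with the kernel and sum: 2.7·0.5.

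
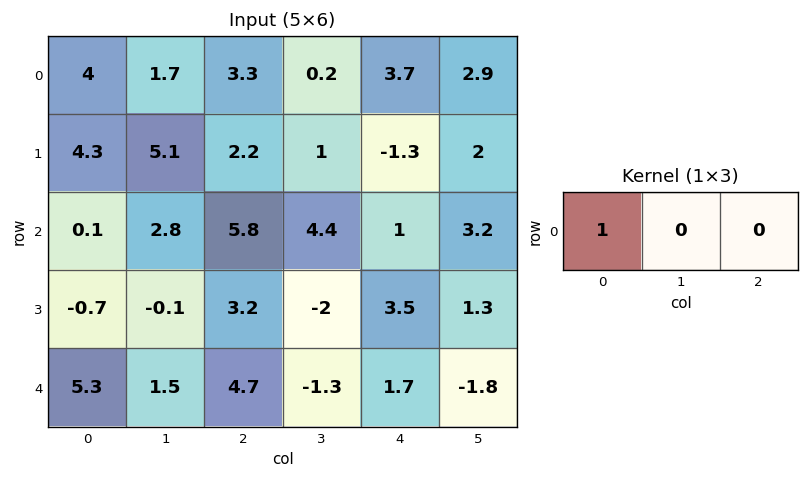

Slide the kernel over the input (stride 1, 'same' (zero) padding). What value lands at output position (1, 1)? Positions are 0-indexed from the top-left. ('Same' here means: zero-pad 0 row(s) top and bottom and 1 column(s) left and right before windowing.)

4.3

The receptive field on the zero-padded input at this output position is [4.3 5.1 2.2]. Elementwise product with the kernel and sum: 4.3·1.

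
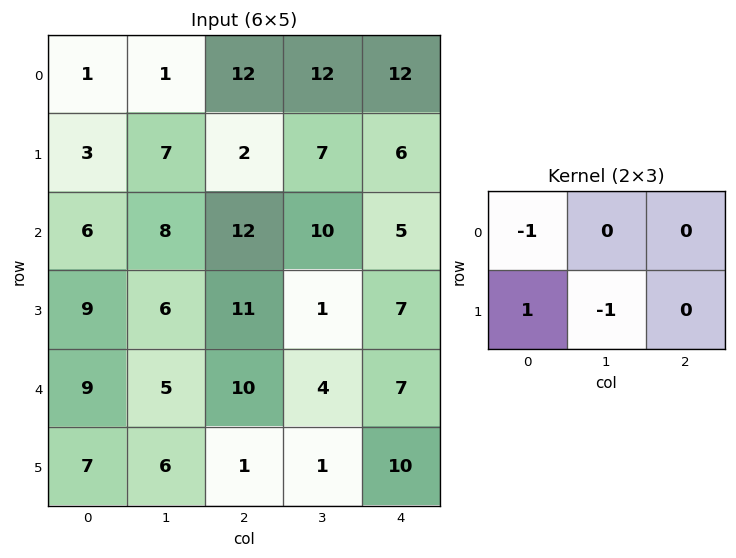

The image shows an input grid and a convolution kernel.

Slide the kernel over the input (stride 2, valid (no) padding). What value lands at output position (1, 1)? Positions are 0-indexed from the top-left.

-2

The receptive field on the input at this output position is [12 10 5 / 11 1 7]. Elementwise product with the kernel and sum: 12·-1 + 11·1 + 1·-1.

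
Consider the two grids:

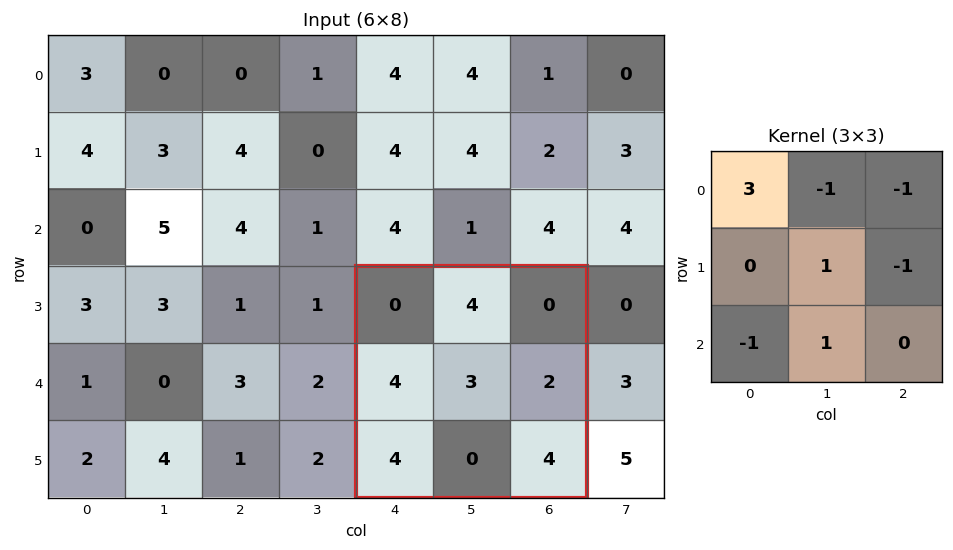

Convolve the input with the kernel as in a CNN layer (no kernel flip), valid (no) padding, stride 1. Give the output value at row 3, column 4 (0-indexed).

-7

The receptive field on the input at this output position is [0 4 0 / 4 3 2 / 4 0 4]. Elementwise product with the kernel and sum: 0·3 + 4·-1 + 0·-1 + 3·1 + 2·-1 + 4·-1 + 0·1.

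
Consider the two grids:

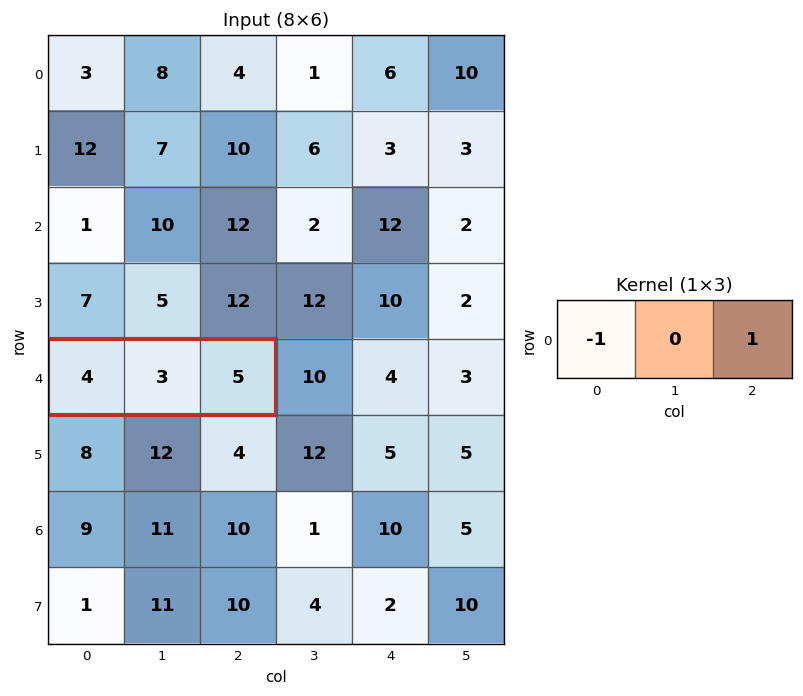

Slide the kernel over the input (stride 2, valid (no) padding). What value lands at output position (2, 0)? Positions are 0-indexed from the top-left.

1

The receptive field on the input at this output position is [4 3 5]. Elementwise product with the kernel and sum: 4·-1 + 5·1.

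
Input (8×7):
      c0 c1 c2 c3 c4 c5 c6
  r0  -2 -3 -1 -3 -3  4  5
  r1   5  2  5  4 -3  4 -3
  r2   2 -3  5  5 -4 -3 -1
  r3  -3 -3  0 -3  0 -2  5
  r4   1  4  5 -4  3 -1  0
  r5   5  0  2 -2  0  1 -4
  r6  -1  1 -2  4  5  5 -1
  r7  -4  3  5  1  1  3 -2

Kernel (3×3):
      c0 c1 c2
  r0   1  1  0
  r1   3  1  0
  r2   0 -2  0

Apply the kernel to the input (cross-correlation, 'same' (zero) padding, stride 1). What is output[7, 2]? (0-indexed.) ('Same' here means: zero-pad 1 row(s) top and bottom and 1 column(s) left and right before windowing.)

13

The receptive field on the zero-padded input at this output position is [1 -2 4 / 3 5 1 / 0 0 0]. Elementwise product with the kernel and sum: 1·1 + -2·1 + 3·3 + 5·1 + 0·-2.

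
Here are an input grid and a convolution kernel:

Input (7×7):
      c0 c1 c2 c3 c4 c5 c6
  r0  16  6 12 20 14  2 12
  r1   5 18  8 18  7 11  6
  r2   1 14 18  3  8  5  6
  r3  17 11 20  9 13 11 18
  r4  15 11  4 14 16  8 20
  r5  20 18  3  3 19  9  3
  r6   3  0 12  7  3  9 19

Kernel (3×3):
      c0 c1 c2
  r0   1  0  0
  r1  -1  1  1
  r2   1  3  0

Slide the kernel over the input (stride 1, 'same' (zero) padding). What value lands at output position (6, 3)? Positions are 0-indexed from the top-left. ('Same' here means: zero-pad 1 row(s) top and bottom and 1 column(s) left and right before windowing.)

1

The receptive field on the zero-padded input at this output position is [3 3 19 / 12 7 3 / 0 0 0]. Elementwise product with the kernel and sum: 3·1 + 12·-1 + 7·1 + 3·1 + 0·1 + 0·3.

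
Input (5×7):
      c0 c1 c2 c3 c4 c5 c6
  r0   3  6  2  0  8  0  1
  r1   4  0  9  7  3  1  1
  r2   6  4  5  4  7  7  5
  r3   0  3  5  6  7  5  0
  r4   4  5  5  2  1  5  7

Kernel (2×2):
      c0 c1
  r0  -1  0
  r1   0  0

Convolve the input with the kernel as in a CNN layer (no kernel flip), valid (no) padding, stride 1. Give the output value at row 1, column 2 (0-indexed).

The receptive field on the input at this output position is [9 7 / 5 4]. Elementwise product with the kernel and sum: 9·-1.

-9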